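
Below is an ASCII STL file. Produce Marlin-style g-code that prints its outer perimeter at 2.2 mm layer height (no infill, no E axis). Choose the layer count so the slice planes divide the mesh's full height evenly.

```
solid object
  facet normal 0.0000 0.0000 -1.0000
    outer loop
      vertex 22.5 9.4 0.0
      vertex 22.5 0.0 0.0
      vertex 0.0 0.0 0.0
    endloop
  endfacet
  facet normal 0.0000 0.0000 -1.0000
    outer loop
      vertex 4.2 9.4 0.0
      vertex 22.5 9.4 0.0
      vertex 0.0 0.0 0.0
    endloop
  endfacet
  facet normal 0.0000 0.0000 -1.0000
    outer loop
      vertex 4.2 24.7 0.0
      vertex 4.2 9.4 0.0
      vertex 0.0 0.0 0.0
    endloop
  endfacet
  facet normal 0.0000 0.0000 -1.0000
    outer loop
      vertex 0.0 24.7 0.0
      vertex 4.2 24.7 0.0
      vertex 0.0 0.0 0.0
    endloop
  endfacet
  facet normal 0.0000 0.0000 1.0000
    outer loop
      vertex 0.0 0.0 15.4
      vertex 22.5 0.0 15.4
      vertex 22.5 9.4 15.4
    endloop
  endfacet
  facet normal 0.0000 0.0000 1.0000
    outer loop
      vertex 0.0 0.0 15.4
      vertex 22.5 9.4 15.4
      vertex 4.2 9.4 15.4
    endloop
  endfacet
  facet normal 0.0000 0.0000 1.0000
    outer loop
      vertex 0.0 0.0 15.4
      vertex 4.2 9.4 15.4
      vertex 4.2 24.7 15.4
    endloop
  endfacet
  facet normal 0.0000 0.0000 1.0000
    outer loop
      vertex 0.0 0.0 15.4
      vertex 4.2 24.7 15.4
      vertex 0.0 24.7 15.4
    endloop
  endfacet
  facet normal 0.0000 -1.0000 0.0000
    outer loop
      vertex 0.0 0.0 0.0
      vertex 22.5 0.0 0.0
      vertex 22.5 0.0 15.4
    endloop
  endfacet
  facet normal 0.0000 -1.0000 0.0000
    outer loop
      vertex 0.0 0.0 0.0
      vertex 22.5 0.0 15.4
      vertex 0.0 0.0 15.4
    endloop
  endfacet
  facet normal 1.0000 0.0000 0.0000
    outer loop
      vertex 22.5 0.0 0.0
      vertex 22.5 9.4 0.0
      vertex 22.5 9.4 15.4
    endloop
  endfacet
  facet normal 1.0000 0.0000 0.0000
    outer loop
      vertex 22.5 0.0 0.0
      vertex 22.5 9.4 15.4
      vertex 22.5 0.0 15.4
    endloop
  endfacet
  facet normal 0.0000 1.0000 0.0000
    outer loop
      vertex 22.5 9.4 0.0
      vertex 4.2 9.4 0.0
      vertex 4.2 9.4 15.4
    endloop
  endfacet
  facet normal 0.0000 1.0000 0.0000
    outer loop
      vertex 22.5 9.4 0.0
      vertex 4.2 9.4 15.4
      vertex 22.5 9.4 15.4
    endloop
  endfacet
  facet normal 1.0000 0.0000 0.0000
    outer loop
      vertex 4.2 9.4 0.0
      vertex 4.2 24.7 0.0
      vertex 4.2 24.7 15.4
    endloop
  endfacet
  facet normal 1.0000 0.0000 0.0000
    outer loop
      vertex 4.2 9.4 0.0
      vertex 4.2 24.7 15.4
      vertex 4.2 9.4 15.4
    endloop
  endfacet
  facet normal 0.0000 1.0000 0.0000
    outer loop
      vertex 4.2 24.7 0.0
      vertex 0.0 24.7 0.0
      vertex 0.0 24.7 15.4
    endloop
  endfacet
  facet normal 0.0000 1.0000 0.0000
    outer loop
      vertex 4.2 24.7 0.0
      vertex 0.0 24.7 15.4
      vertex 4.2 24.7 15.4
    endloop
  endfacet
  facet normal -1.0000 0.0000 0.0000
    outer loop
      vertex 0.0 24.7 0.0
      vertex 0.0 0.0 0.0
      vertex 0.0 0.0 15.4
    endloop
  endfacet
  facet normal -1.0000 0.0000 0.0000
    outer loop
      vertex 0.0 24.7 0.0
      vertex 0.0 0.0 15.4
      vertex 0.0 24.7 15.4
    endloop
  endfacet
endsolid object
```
; perimeter-only toolpath
G21 ; units = mm
G90 ; absolute positioning
G28 ; home
; layer 1
G0 Z2.2
G0 X0.0 Y0.0
G1 X22.5 Y0.0
G1 X22.5 Y9.4
G1 X4.2 Y9.4
G1 X4.2 Y24.7
G1 X0.0 Y24.7
G1 X0.0 Y0.0
; layer 2
G0 Z4.4
G0 X0.0 Y0.0
G1 X22.5 Y0.0
G1 X22.5 Y9.4
G1 X4.2 Y9.4
G1 X4.2 Y24.7
G1 X0.0 Y24.7
G1 X0.0 Y0.0
; layer 3
G0 Z6.6
G0 X0.0 Y0.0
G1 X22.5 Y0.0
G1 X22.5 Y9.4
G1 X4.2 Y9.4
G1 X4.2 Y24.7
G1 X0.0 Y24.7
G1 X0.0 Y0.0
; layer 4
G0 Z8.8
G0 X0.0 Y0.0
G1 X22.5 Y0.0
G1 X22.5 Y9.4
G1 X4.2 Y9.4
G1 X4.2 Y24.7
G1 X0.0 Y24.7
G1 X0.0 Y0.0
; layer 5
G0 Z11.0
G0 X0.0 Y0.0
G1 X22.5 Y0.0
G1 X22.5 Y9.4
G1 X4.2 Y9.4
G1 X4.2 Y24.7
G1 X0.0 Y24.7
G1 X0.0 Y0.0
; layer 6
G0 Z13.2
G0 X0.0 Y0.0
G1 X22.5 Y0.0
G1 X22.5 Y9.4
G1 X4.2 Y9.4
G1 X4.2 Y24.7
G1 X0.0 Y24.7
G1 X0.0 Y0.0
; layer 7
G0 Z15.4
G0 X0.0 Y0.0
G1 X22.5 Y0.0
G1 X22.5 Y9.4
G1 X4.2 Y9.4
G1 X4.2 Y24.7
G1 X0.0 Y24.7
G1 X0.0 Y0.0
M2 ; end

The solid is an L-shaped prism: outer 22.5 × 24.7 mm, arm thicknesses ≈ 9.4 mm (horizontal) and 4.2 mm (vertical), extruded 15.4 mm in z. Slicing at Δz = 2.2 mm — 7 equal slices spanning the solid's height, so layer i sits at z = i·h/7 — gives 7 non-empty perimeters. Each is a 6-segment closed polygon; G0 lifts to the layer z and rapids to the start vertex, then G1 traces the edges.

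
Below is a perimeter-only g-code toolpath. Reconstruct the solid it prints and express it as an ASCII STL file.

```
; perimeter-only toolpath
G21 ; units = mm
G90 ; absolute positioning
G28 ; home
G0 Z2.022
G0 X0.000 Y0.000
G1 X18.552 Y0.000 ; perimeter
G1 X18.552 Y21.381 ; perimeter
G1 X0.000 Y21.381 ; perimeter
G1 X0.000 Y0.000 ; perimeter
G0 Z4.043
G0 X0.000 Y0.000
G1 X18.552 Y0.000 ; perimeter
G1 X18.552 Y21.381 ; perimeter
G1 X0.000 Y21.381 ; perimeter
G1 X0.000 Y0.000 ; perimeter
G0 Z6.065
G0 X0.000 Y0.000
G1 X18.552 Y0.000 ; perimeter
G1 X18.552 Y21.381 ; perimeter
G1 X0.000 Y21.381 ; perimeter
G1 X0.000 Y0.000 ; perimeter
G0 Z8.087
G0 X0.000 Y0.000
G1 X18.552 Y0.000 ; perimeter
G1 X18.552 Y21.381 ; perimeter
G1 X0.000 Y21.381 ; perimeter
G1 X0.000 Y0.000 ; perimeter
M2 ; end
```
solid part
  facet normal 0.0000 0.0000 -1.0000
    outer loop
      vertex 18.552 21.381 0.000
      vertex 18.552 0.000 0.000
      vertex 0.000 0.000 0.000
    endloop
  endfacet
  facet normal 0.0000 0.0000 -1.0000
    outer loop
      vertex 0.000 21.381 0.000
      vertex 18.552 21.381 0.000
      vertex 0.000 0.000 0.000
    endloop
  endfacet
  facet normal 0.0000 0.0000 1.0000
    outer loop
      vertex 0.000 0.000 8.087
      vertex 18.552 0.000 8.087
      vertex 18.552 21.381 8.087
    endloop
  endfacet
  facet normal 0.0000 0.0000 1.0000
    outer loop
      vertex 0.000 0.000 8.087
      vertex 18.552 21.381 8.087
      vertex 0.000 21.381 8.087
    endloop
  endfacet
  facet normal 0.0000 -1.0000 0.0000
    outer loop
      vertex 0.000 0.000 0.000
      vertex 18.552 0.000 0.000
      vertex 18.552 0.000 8.087
    endloop
  endfacet
  facet normal 0.0000 -1.0000 0.0000
    outer loop
      vertex 0.000 0.000 0.000
      vertex 18.552 0.000 8.087
      vertex 0.000 0.000 8.087
    endloop
  endfacet
  facet normal 0.0000 1.0000 0.0000
    outer loop
      vertex 18.552 21.381 8.087
      vertex 18.552 21.381 0.000
      vertex 0.000 21.381 0.000
    endloop
  endfacet
  facet normal 0.0000 1.0000 0.0000
    outer loop
      vertex 0.000 21.381 8.087
      vertex 18.552 21.381 8.087
      vertex 0.000 21.381 0.000
    endloop
  endfacet
  facet normal -1.0000 0.0000 0.0000
    outer loop
      vertex 0.000 21.381 8.087
      vertex 0.000 21.381 0.000
      vertex 0.000 0.000 0.000
    endloop
  endfacet
  facet normal -1.0000 0.0000 0.0000
    outer loop
      vertex 0.000 0.000 8.087
      vertex 0.000 21.381 8.087
      vertex 0.000 0.000 0.000
    endloop
  endfacet
  facet normal 1.0000 0.0000 0.0000
    outer loop
      vertex 18.552 0.000 0.000
      vertex 18.552 21.381 0.000
      vertex 18.552 21.381 8.087
    endloop
  endfacet
  facet normal 1.0000 0.0000 0.0000
    outer loop
      vertex 18.552 0.000 0.000
      vertex 18.552 21.381 8.087
      vertex 18.552 0.000 8.087
    endloop
  endfacet
endsolid part

The G0 Z moves step by Δz≈2.022 mm. Every layer's G1 loop is the same polygon, so the solid is a straight extrusion of it from z=0 to z≈8.09. Closing with flat bottom and top caps and triangulating gives 12 facets — a rectangular box, roughly 18.6 × 21.4 mm footprint and 8.09 mm tall.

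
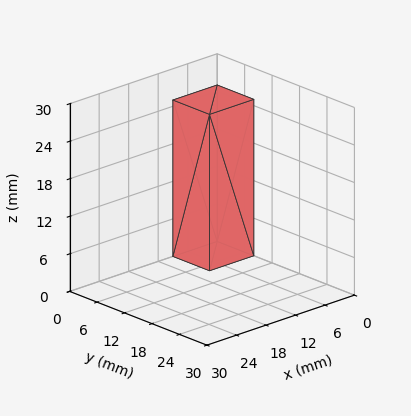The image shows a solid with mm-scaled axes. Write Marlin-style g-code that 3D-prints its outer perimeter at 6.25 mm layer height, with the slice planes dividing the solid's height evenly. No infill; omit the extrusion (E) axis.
Reading the render: the shape is a rectangular box, roughly 9 × 8 mm footprint and 25 mm tall (dimensions read to the nearest mm from the axis ticks). For the g-code, the solid's height is divided into equal slices at the stated Δz and each level perimeter traced with G1 moves after a G0 lift.

; perimeter-only toolpath
G21 ; units = mm
G90 ; absolute positioning
G28 ; home
; layer 1
G0 Z6.25
G0 X0.00 Y0.00
G1 X9.00 Y0.00
G1 X9.00 Y8.00
G1 X0.00 Y8.00
G1 X0.00 Y0.00
; layer 2
G0 Z12.50
G0 X0.00 Y0.00
G1 X9.00 Y0.00
G1 X9.00 Y8.00
G1 X0.00 Y8.00
G1 X0.00 Y0.00
; layer 3
G0 Z18.75
G0 X0.00 Y0.00
G1 X9.00 Y0.00
G1 X9.00 Y8.00
G1 X0.00 Y8.00
G1 X0.00 Y0.00
; layer 4
G0 Z25.00
G0 X0.00 Y0.00
G1 X9.00 Y0.00
G1 X9.00 Y8.00
G1 X0.00 Y8.00
G1 X0.00 Y0.00
M2 ; end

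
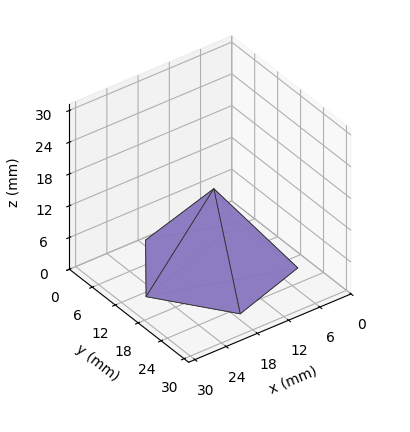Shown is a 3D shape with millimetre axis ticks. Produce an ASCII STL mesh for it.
Reading the render: the shape is a regular 5-sided pyramid, base circumscribed radius ≈ 13 mm, apex at z ≈ 15 mm (dimensions read to the nearest mm from the axis ticks). For the STL, each face is triangulated and given an outward normal.

solid part
  facet normal 0.0000 0.0000 -1.0000
    outer loop
      vertex 2.483 20.641 0.000
      vertex 17.017 25.364 0.000
      vertex 26.000 13.000 0.000
    endloop
  endfacet
  facet normal 0.0000 0.0000 -1.0000
    outer loop
      vertex 2.483 5.359 0.000
      vertex 2.483 20.641 0.000
      vertex 26.000 13.000 0.000
    endloop
  endfacet
  facet normal 0.0000 0.0000 -1.0000
    outer loop
      vertex 17.017 0.636 0.000
      vertex 2.483 5.359 0.000
      vertex 26.000 13.000 0.000
    endloop
  endfacet
  facet normal 0.6624 0.4813 0.5741
    outer loop
      vertex 26.000 13.000 0.000
      vertex 17.017 25.364 0.000
      vertex 13.000 13.000 15.000
    endloop
  endfacet
  facet normal -0.2530 0.7787 0.5741
    outer loop
      vertex 17.017 25.364 0.000
      vertex 2.483 20.641 0.000
      vertex 13.000 13.000 15.000
    endloop
  endfacet
  facet normal -0.8188 0.0000 0.5741
    outer loop
      vertex 2.483 20.641 0.000
      vertex 2.483 5.359 0.000
      vertex 13.000 13.000 15.000
    endloop
  endfacet
  facet normal -0.2530 -0.7787 0.5741
    outer loop
      vertex 2.483 5.359 0.000
      vertex 17.017 0.636 0.000
      vertex 13.000 13.000 15.000
    endloop
  endfacet
  facet normal 0.6624 -0.4813 0.5741
    outer loop
      vertex 17.017 0.636 0.000
      vertex 26.000 13.000 0.000
      vertex 13.000 13.000 15.000
    endloop
  endfacet
endsolid part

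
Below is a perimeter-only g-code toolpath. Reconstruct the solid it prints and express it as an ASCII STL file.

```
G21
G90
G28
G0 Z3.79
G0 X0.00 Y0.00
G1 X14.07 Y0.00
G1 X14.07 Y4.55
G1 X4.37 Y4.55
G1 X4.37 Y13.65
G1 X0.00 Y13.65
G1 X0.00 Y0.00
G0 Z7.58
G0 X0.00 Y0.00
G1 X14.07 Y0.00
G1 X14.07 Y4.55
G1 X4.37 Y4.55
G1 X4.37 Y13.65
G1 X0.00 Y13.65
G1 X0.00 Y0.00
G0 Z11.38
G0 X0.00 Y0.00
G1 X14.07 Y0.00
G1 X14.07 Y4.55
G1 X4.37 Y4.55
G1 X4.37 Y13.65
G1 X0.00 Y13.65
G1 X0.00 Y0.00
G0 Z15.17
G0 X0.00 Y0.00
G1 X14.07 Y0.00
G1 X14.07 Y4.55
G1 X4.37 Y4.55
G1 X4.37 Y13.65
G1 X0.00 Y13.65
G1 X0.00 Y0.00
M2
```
solid part
  facet normal 0.0000 0.0000 -1.0000
    outer loop
      vertex 14.07 4.55 0.00
      vertex 14.07 0.00 0.00
      vertex 0.00 0.00 0.00
    endloop
  endfacet
  facet normal 0.0000 0.0000 -1.0000
    outer loop
      vertex 4.37 4.55 0.00
      vertex 14.07 4.55 0.00
      vertex 0.00 0.00 0.00
    endloop
  endfacet
  facet normal 0.0000 0.0000 -1.0000
    outer loop
      vertex 4.37 13.65 0.00
      vertex 4.37 4.55 0.00
      vertex 0.00 0.00 0.00
    endloop
  endfacet
  facet normal 0.0000 0.0000 -1.0000
    outer loop
      vertex 0.00 13.65 0.00
      vertex 4.37 13.65 0.00
      vertex 0.00 0.00 0.00
    endloop
  endfacet
  facet normal 0.0000 0.0000 1.0000
    outer loop
      vertex 0.00 0.00 15.17
      vertex 14.07 0.00 15.17
      vertex 14.07 4.55 15.17
    endloop
  endfacet
  facet normal 0.0000 0.0000 1.0000
    outer loop
      vertex 0.00 0.00 15.17
      vertex 14.07 4.55 15.17
      vertex 4.37 4.55 15.17
    endloop
  endfacet
  facet normal 0.0000 0.0000 1.0000
    outer loop
      vertex 0.00 0.00 15.17
      vertex 4.37 4.55 15.17
      vertex 4.37 13.65 15.17
    endloop
  endfacet
  facet normal 0.0000 0.0000 1.0000
    outer loop
      vertex 0.00 0.00 15.17
      vertex 4.37 13.65 15.17
      vertex 0.00 13.65 15.17
    endloop
  endfacet
  facet normal 0.0000 -1.0000 0.0000
    outer loop
      vertex 0.00 0.00 0.00
      vertex 14.07 0.00 0.00
      vertex 14.07 0.00 15.17
    endloop
  endfacet
  facet normal 0.0000 -1.0000 0.0000
    outer loop
      vertex 0.00 0.00 0.00
      vertex 14.07 0.00 15.17
      vertex 0.00 0.00 15.17
    endloop
  endfacet
  facet normal 1.0000 0.0000 0.0000
    outer loop
      vertex 14.07 0.00 0.00
      vertex 14.07 4.55 0.00
      vertex 14.07 4.55 15.17
    endloop
  endfacet
  facet normal 1.0000 0.0000 0.0000
    outer loop
      vertex 14.07 0.00 0.00
      vertex 14.07 4.55 15.17
      vertex 14.07 0.00 15.17
    endloop
  endfacet
  facet normal 0.0000 1.0000 0.0000
    outer loop
      vertex 14.07 4.55 0.00
      vertex 4.37 4.55 0.00
      vertex 4.37 4.55 15.17
    endloop
  endfacet
  facet normal 0.0000 1.0000 0.0000
    outer loop
      vertex 14.07 4.55 0.00
      vertex 4.37 4.55 15.17
      vertex 14.07 4.55 15.17
    endloop
  endfacet
  facet normal 1.0000 0.0000 0.0000
    outer loop
      vertex 4.37 4.55 0.00
      vertex 4.37 13.65 0.00
      vertex 4.37 13.65 15.17
    endloop
  endfacet
  facet normal 1.0000 0.0000 0.0000
    outer loop
      vertex 4.37 4.55 0.00
      vertex 4.37 13.65 15.17
      vertex 4.37 4.55 15.17
    endloop
  endfacet
  facet normal 0.0000 1.0000 0.0000
    outer loop
      vertex 4.37 13.65 0.00
      vertex 0.00 13.65 0.00
      vertex 0.00 13.65 15.17
    endloop
  endfacet
  facet normal 0.0000 1.0000 0.0000
    outer loop
      vertex 4.37 13.65 0.00
      vertex 0.00 13.65 15.17
      vertex 4.37 13.65 15.17
    endloop
  endfacet
  facet normal -1.0000 0.0000 0.0000
    outer loop
      vertex 0.00 13.65 0.00
      vertex 0.00 0.00 0.00
      vertex 0.00 0.00 15.17
    endloop
  endfacet
  facet normal -1.0000 0.0000 0.0000
    outer loop
      vertex 0.00 13.65 0.00
      vertex 0.00 0.00 15.17
      vertex 0.00 13.65 15.17
    endloop
  endfacet
endsolid part

The G0 Z moves step by Δz≈3.79 mm. Every layer's G1 loop is the same polygon, so the solid is a straight extrusion of it from z=0 to z≈15.2. Closing with flat bottom and top caps and triangulating gives 20 facets — an L-shaped prism: outer 14.1 × 13.7 mm, arm thicknesses ≈ 4.55 mm (horizontal) and 4.37 mm (vertical), extruded 15.2 mm in z.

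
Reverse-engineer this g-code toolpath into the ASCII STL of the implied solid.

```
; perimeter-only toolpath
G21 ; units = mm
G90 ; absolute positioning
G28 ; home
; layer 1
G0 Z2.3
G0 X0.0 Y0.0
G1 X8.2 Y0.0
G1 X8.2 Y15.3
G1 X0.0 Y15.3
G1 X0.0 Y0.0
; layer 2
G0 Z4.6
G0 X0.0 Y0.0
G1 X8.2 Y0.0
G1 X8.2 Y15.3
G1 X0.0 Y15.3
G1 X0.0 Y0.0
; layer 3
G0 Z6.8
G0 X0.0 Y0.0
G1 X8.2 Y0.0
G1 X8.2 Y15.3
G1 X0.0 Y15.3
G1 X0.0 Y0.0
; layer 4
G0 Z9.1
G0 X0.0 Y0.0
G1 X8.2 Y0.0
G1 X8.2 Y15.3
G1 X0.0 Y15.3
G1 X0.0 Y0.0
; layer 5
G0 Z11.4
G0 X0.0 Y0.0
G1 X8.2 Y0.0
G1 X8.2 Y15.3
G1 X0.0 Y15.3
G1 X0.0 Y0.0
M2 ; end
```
solid part
  facet normal 0.0000 0.0000 -1.0000
    outer loop
      vertex 8.2 15.3 0.0
      vertex 8.2 0.0 0.0
      vertex 0.0 0.0 0.0
    endloop
  endfacet
  facet normal 0.0000 0.0000 -1.0000
    outer loop
      vertex 0.0 15.3 0.0
      vertex 8.2 15.3 0.0
      vertex 0.0 0.0 0.0
    endloop
  endfacet
  facet normal 0.0000 0.0000 1.0000
    outer loop
      vertex 0.0 0.0 11.4
      vertex 8.2 0.0 11.4
      vertex 8.2 15.3 11.4
    endloop
  endfacet
  facet normal 0.0000 0.0000 1.0000
    outer loop
      vertex 0.0 0.0 11.4
      vertex 8.2 15.3 11.4
      vertex 0.0 15.3 11.4
    endloop
  endfacet
  facet normal 0.0000 -1.0000 0.0000
    outer loop
      vertex 0.0 0.0 0.0
      vertex 8.2 0.0 0.0
      vertex 8.2 0.0 11.4
    endloop
  endfacet
  facet normal 0.0000 -1.0000 0.0000
    outer loop
      vertex 0.0 0.0 0.0
      vertex 8.2 0.0 11.4
      vertex 0.0 0.0 11.4
    endloop
  endfacet
  facet normal 0.0000 1.0000 0.0000
    outer loop
      vertex 8.2 15.3 11.4
      vertex 8.2 15.3 0.0
      vertex 0.0 15.3 0.0
    endloop
  endfacet
  facet normal 0.0000 1.0000 0.0000
    outer loop
      vertex 0.0 15.3 11.4
      vertex 8.2 15.3 11.4
      vertex 0.0 15.3 0.0
    endloop
  endfacet
  facet normal -1.0000 0.0000 0.0000
    outer loop
      vertex 0.0 15.3 11.4
      vertex 0.0 15.3 0.0
      vertex 0.0 0.0 0.0
    endloop
  endfacet
  facet normal -1.0000 0.0000 0.0000
    outer loop
      vertex 0.0 0.0 11.4
      vertex 0.0 15.3 11.4
      vertex 0.0 0.0 0.0
    endloop
  endfacet
  facet normal 1.0000 0.0000 0.0000
    outer loop
      vertex 8.2 0.0 0.0
      vertex 8.2 15.3 0.0
      vertex 8.2 15.3 11.4
    endloop
  endfacet
  facet normal 1.0000 0.0000 0.0000
    outer loop
      vertex 8.2 0.0 0.0
      vertex 8.2 15.3 11.4
      vertex 8.2 0.0 11.4
    endloop
  endfacet
endsolid part

The G0 Z moves step by Δz≈2.3 mm. Every layer's G1 loop is the same polygon, so the solid is a straight extrusion of it from z=0 to z≈11.4. Closing with flat bottom and top caps and triangulating gives 12 facets — a rectangular box, roughly 8.2 × 15.3 mm footprint and 11.4 mm tall.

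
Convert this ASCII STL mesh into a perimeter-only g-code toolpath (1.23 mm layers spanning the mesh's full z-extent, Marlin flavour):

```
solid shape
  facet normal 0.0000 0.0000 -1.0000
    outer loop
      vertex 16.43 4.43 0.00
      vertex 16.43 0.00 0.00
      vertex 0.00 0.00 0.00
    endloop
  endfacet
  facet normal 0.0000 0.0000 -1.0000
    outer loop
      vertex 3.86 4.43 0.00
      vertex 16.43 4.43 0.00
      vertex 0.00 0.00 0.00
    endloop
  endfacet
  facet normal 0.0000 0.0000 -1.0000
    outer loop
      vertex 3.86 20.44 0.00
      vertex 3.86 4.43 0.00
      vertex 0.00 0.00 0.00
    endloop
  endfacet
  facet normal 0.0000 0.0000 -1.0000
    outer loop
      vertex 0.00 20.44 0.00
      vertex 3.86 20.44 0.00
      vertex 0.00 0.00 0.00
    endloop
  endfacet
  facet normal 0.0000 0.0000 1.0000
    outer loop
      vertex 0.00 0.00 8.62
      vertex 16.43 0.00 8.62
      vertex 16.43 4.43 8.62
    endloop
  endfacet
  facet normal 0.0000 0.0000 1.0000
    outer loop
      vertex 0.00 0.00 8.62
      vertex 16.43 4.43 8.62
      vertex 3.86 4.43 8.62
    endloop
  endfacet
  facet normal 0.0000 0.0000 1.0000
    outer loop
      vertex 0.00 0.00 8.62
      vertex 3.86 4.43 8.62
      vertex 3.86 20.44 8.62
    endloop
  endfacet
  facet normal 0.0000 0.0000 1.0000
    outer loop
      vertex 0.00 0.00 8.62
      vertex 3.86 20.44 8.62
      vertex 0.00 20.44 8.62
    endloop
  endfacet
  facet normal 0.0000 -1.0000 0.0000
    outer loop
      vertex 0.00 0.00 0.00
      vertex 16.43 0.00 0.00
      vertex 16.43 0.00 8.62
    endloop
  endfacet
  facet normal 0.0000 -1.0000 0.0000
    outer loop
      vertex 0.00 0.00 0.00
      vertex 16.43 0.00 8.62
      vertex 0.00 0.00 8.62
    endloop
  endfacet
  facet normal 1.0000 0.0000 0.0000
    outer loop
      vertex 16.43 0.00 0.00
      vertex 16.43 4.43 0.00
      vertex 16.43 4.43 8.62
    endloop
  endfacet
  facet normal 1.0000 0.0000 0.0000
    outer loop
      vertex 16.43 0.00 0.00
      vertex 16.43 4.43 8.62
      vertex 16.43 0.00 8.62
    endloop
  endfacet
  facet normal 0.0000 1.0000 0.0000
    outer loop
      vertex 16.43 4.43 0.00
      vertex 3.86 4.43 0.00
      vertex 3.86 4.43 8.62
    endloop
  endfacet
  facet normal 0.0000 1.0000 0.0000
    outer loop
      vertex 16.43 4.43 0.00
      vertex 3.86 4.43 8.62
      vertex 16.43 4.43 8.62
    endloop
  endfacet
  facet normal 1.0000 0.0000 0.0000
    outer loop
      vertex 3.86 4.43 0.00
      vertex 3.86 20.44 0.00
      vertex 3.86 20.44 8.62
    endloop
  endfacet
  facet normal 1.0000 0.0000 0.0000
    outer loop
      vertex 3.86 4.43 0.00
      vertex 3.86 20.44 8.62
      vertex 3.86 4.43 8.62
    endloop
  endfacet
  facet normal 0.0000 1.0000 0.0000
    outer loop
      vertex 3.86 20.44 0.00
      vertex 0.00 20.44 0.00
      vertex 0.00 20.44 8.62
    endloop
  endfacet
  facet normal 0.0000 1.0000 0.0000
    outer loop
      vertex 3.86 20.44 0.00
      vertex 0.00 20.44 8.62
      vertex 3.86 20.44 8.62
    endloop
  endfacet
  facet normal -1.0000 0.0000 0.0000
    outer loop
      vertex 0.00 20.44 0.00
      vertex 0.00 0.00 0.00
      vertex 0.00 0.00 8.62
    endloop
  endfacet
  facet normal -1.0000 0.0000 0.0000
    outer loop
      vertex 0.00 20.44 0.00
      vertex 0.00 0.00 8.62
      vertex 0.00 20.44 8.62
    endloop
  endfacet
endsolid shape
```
; perimeter-only toolpath
G21 ; units = mm
G90 ; absolute positioning
G28 ; home
; layer 1
G0 Z1.23
G0 X0.00 Y0.00
G1 X16.43 Y0.00
G1 X16.43 Y4.43
G1 X3.86 Y4.43
G1 X3.86 Y20.44
G1 X0.00 Y20.44
G1 X0.00 Y0.00
; layer 2
G0 Z2.46
G0 X0.00 Y0.00
G1 X16.43 Y0.00
G1 X16.43 Y4.43
G1 X3.86 Y4.43
G1 X3.86 Y20.44
G1 X0.00 Y20.44
G1 X0.00 Y0.00
; layer 3
G0 Z3.69
G0 X0.00 Y0.00
G1 X16.43 Y0.00
G1 X16.43 Y4.43
G1 X3.86 Y4.43
G1 X3.86 Y20.44
G1 X0.00 Y20.44
G1 X0.00 Y0.00
; layer 4
G0 Z4.93
G0 X0.00 Y0.00
G1 X16.43 Y0.00
G1 X16.43 Y4.43
G1 X3.86 Y4.43
G1 X3.86 Y20.44
G1 X0.00 Y20.44
G1 X0.00 Y0.00
; layer 5
G0 Z6.16
G0 X0.00 Y0.00
G1 X16.43 Y0.00
G1 X16.43 Y4.43
G1 X3.86 Y4.43
G1 X3.86 Y20.44
G1 X0.00 Y20.44
G1 X0.00 Y0.00
; layer 6
G0 Z7.39
G0 X0.00 Y0.00
G1 X16.43 Y0.00
G1 X16.43 Y4.43
G1 X3.86 Y4.43
G1 X3.86 Y20.44
G1 X0.00 Y20.44
G1 X0.00 Y0.00
; layer 7
G0 Z8.62
G0 X0.00 Y0.00
G1 X16.43 Y0.00
G1 X16.43 Y4.43
G1 X3.86 Y4.43
G1 X3.86 Y20.44
G1 X0.00 Y20.44
G1 X0.00 Y0.00
M2 ; end

The solid is an L-shaped prism: outer 16.4 × 20.4 mm, arm thicknesses ≈ 4.43 mm (horizontal) and 3.86 mm (vertical), extruded 8.62 mm in z. Slicing at Δz = 1.23 mm — 7 equal slices spanning the solid's height, so layer i sits at z = i·h/7 — gives 7 non-empty perimeters. Each is a 6-segment closed polygon; G0 lifts to the layer z and rapids to the start vertex, then G1 traces the edges.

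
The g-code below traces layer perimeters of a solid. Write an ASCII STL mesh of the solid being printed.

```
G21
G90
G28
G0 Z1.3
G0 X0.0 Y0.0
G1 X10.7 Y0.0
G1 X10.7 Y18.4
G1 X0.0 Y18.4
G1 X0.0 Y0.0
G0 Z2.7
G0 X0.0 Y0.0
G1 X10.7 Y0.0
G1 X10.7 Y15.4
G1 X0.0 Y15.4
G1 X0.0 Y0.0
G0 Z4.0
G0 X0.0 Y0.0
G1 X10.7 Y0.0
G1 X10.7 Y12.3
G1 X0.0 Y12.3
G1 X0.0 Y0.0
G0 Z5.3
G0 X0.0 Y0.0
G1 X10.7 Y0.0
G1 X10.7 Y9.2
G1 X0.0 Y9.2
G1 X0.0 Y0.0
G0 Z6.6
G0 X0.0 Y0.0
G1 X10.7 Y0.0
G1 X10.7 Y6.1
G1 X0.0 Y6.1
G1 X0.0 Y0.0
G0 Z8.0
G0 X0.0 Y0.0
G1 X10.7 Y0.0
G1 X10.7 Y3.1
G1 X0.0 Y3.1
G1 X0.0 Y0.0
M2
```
solid part
  facet normal 0.0000 0.0000 -1.0000
    outer loop
      vertex 10.7 21.5 0.0
      vertex 10.7 0.0 0.0
      vertex 0.0 0.0 0.0
    endloop
  endfacet
  facet normal 0.0000 0.0000 -1.0000
    outer loop
      vertex 0.0 21.5 0.0
      vertex 10.7 21.5 0.0
      vertex 0.0 0.0 0.0
    endloop
  endfacet
  facet normal 0.0000 -1.0000 0.0000
    outer loop
      vertex 0.0 0.0 0.0
      vertex 10.7 0.0 0.0
      vertex 10.7 0.0 9.3
    endloop
  endfacet
  facet normal 0.0000 -1.0000 0.0000
    outer loop
      vertex 0.0 0.0 0.0
      vertex 10.7 0.0 9.3
      vertex 0.0 0.0 9.3
    endloop
  endfacet
  facet normal 0.0000 0.3970 0.9178
    outer loop
      vertex 0.0 0.0 9.3
      vertex 10.7 0.0 9.3
      vertex 10.7 21.5 0.0
    endloop
  endfacet
  facet normal 0.0000 0.3970 0.9178
    outer loop
      vertex 0.0 0.0 9.3
      vertex 10.7 21.5 0.0
      vertex 0.0 21.5 0.0
    endloop
  endfacet
  facet normal -1.0000 0.0000 0.0000
    outer loop
      vertex 0.0 0.0 9.3
      vertex 0.0 21.5 0.0
      vertex 0.0 0.0 0.0
    endloop
  endfacet
  facet normal 1.0000 0.0000 0.0000
    outer loop
      vertex 10.7 0.0 0.0
      vertex 10.7 21.5 0.0
      vertex 10.7 0.0 9.3
    endloop
  endfacet
endsolid part

The G0 Z moves step by Δz≈1.3 mm. The G1 loops shrink linearly with z, so the solid tapers from its base footprint up to z≈9.3. Closing with a flat bottom cap and the tapered top and triangulating gives 8 facets — a wedge (ramp): 10.7 × 21.5 mm base, rising to 9.3 mm along the y=0 edge and sloping linearly to z=0 at y=21.5.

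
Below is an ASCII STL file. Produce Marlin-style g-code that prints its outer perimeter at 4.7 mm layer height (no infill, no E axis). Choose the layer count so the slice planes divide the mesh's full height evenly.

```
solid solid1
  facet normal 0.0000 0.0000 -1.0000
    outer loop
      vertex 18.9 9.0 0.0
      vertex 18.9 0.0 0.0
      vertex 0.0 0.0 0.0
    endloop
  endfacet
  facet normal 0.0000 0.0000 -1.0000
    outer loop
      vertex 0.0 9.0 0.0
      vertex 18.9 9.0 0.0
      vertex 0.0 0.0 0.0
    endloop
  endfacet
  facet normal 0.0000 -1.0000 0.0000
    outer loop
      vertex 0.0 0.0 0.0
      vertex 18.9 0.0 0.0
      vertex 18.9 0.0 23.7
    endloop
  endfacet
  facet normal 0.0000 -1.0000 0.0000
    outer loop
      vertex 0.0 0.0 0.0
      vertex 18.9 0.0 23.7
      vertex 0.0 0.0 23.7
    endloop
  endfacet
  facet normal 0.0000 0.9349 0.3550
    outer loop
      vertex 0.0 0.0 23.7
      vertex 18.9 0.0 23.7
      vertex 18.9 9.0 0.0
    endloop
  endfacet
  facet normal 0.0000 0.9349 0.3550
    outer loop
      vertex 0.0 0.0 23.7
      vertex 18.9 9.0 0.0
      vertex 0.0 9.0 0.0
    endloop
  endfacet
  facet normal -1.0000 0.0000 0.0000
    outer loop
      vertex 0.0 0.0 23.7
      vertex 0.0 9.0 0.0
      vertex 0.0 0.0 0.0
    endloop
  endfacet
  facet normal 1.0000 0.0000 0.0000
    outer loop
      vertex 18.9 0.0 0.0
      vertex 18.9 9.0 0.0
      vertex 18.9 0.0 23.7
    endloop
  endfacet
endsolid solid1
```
; perimeter-only toolpath
G21 ; units = mm
G90 ; absolute positioning
G28 ; home
; layer 1
G0 Z4.7
G0 X0.0 Y0.0
G1 X18.9 Y0.0
G1 X18.9 Y7.2
G1 X0.0 Y7.2
G1 X0.0 Y0.0
; layer 2
G0 Z9.5
G0 X0.0 Y0.0
G1 X18.9 Y0.0
G1 X18.9 Y5.4
G1 X0.0 Y5.4
G1 X0.0 Y0.0
; layer 3
G0 Z14.2
G0 X0.0 Y0.0
G1 X18.9 Y0.0
G1 X18.9 Y3.6
G1 X0.0 Y3.6
G1 X0.0 Y0.0
; layer 4
G0 Z19.0
G0 X0.0 Y0.0
G1 X18.9 Y0.0
G1 X18.9 Y1.8
G1 X0.0 Y1.8
G1 X0.0 Y0.0
M2 ; end

The solid is a wedge (ramp): 18.9 × 9 mm base, rising to 23.7 mm along the y=0 edge and sloping linearly to z=0 at y=9. Slicing at Δz = 4.7 mm — 5 equal slices spanning the solid's height, so layer i sits at z = i·h/5 — gives 4 non-empty perimeters. Each is a 4-segment closed polygon; G0 lifts to the layer z and rapids to the start vertex, then G1 traces the edges. The cross-section shrinks linearly with z (the slice at the apex is degenerate and omitted).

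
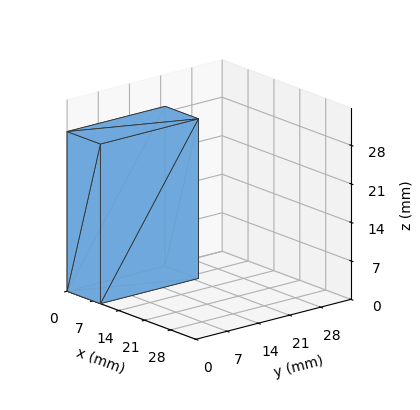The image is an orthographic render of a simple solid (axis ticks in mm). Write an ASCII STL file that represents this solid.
Reading the render: the shape is a rectangular box, roughly 9 × 22 mm footprint and 29 mm tall (dimensions read to the nearest mm from the axis ticks). For the STL, each face is triangulated and given an outward normal.

solid part
  facet normal 0.0000 0.0000 -1.0000
    outer loop
      vertex 9.000 22.000 0.000
      vertex 9.000 0.000 0.000
      vertex 0.000 0.000 0.000
    endloop
  endfacet
  facet normal 0.0000 0.0000 -1.0000
    outer loop
      vertex 0.000 22.000 0.000
      vertex 9.000 22.000 0.000
      vertex 0.000 0.000 0.000
    endloop
  endfacet
  facet normal 0.0000 0.0000 1.0000
    outer loop
      vertex 0.000 0.000 29.000
      vertex 9.000 0.000 29.000
      vertex 9.000 22.000 29.000
    endloop
  endfacet
  facet normal 0.0000 0.0000 1.0000
    outer loop
      vertex 0.000 0.000 29.000
      vertex 9.000 22.000 29.000
      vertex 0.000 22.000 29.000
    endloop
  endfacet
  facet normal 0.0000 -1.0000 0.0000
    outer loop
      vertex 0.000 0.000 0.000
      vertex 9.000 0.000 0.000
      vertex 9.000 0.000 29.000
    endloop
  endfacet
  facet normal 0.0000 -1.0000 0.0000
    outer loop
      vertex 0.000 0.000 0.000
      vertex 9.000 0.000 29.000
      vertex 0.000 0.000 29.000
    endloop
  endfacet
  facet normal 0.0000 1.0000 0.0000
    outer loop
      vertex 9.000 22.000 29.000
      vertex 9.000 22.000 0.000
      vertex 0.000 22.000 0.000
    endloop
  endfacet
  facet normal 0.0000 1.0000 0.0000
    outer loop
      vertex 0.000 22.000 29.000
      vertex 9.000 22.000 29.000
      vertex 0.000 22.000 0.000
    endloop
  endfacet
  facet normal -1.0000 0.0000 0.0000
    outer loop
      vertex 0.000 22.000 29.000
      vertex 0.000 22.000 0.000
      vertex 0.000 0.000 0.000
    endloop
  endfacet
  facet normal -1.0000 0.0000 0.0000
    outer loop
      vertex 0.000 0.000 29.000
      vertex 0.000 22.000 29.000
      vertex 0.000 0.000 0.000
    endloop
  endfacet
  facet normal 1.0000 0.0000 0.0000
    outer loop
      vertex 9.000 0.000 0.000
      vertex 9.000 22.000 0.000
      vertex 9.000 22.000 29.000
    endloop
  endfacet
  facet normal 1.0000 0.0000 0.0000
    outer loop
      vertex 9.000 0.000 0.000
      vertex 9.000 22.000 29.000
      vertex 9.000 0.000 29.000
    endloop
  endfacet
endsolid part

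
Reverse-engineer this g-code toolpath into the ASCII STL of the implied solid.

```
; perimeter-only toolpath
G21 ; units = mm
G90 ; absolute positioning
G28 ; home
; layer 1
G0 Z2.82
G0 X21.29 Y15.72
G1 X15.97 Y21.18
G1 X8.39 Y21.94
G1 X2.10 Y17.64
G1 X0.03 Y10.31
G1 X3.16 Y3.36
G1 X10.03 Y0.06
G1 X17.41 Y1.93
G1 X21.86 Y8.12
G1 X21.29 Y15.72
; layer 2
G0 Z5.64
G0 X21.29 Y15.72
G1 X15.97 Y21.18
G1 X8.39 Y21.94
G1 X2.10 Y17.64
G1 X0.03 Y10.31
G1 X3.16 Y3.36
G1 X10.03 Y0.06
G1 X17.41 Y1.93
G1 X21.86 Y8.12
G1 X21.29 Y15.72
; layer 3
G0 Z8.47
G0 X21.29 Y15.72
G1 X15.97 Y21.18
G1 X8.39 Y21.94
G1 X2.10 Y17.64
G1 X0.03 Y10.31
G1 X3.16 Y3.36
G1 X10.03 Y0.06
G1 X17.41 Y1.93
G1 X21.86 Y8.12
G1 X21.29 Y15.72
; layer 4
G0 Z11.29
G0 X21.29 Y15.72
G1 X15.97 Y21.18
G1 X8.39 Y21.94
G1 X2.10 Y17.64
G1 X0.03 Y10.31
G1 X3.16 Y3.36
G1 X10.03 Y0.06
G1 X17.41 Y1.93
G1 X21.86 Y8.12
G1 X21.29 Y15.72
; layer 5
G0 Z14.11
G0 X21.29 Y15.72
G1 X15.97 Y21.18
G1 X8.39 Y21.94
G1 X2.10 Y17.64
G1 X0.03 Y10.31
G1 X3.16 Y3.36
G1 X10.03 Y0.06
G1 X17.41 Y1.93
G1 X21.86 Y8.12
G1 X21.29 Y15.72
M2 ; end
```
solid part
  facet normal 0.0000 0.0000 -1.0000
    outer loop
      vertex 8.39 21.94 0.00
      vertex 15.97 21.18 0.00
      vertex 21.29 15.72 0.00
    endloop
  endfacet
  facet normal 0.0000 0.0000 -1.0000
    outer loop
      vertex 2.10 17.64 0.00
      vertex 8.39 21.94 0.00
      vertex 21.29 15.72 0.00
    endloop
  endfacet
  facet normal 0.0000 0.0000 -1.0000
    outer loop
      vertex 0.03 10.31 0.00
      vertex 2.10 17.64 0.00
      vertex 21.29 15.72 0.00
    endloop
  endfacet
  facet normal 0.0000 0.0000 -1.0000
    outer loop
      vertex 3.16 3.36 0.00
      vertex 0.03 10.31 0.00
      vertex 21.29 15.72 0.00
    endloop
  endfacet
  facet normal 0.0000 0.0000 -1.0000
    outer loop
      vertex 10.03 0.06 0.00
      vertex 3.16 3.36 0.00
      vertex 21.29 15.72 0.00
    endloop
  endfacet
  facet normal 0.0000 0.0000 -1.0000
    outer loop
      vertex 17.41 1.93 0.00
      vertex 10.03 0.06 0.00
      vertex 21.29 15.72 0.00
    endloop
  endfacet
  facet normal 0.0000 0.0000 -1.0000
    outer loop
      vertex 21.86 8.12 0.00
      vertex 17.41 1.93 0.00
      vertex 21.29 15.72 0.00
    endloop
  endfacet
  facet normal 0.0000 0.0000 1.0000
    outer loop
      vertex 21.29 15.72 14.11
      vertex 15.97 21.18 14.11
      vertex 8.39 21.94 14.11
    endloop
  endfacet
  facet normal 0.0000 0.0000 1.0000
    outer loop
      vertex 21.29 15.72 14.11
      vertex 8.39 21.94 14.11
      vertex 2.10 17.64 14.11
    endloop
  endfacet
  facet normal 0.0000 0.0000 1.0000
    outer loop
      vertex 21.29 15.72 14.11
      vertex 2.10 17.64 14.11
      vertex 0.03 10.31 14.11
    endloop
  endfacet
  facet normal 0.0000 0.0000 1.0000
    outer loop
      vertex 21.29 15.72 14.11
      vertex 0.03 10.31 14.11
      vertex 3.16 3.36 14.11
    endloop
  endfacet
  facet normal 0.0000 0.0000 1.0000
    outer loop
      vertex 21.29 15.72 14.11
      vertex 3.16 3.36 14.11
      vertex 10.03 0.06 14.11
    endloop
  endfacet
  facet normal 0.0000 0.0000 1.0000
    outer loop
      vertex 21.29 15.72 14.11
      vertex 10.03 0.06 14.11
      vertex 17.41 1.93 14.11
    endloop
  endfacet
  facet normal 0.0000 0.0000 1.0000
    outer loop
      vertex 21.29 15.72 14.11
      vertex 17.41 1.93 14.11
      vertex 21.86 8.12 14.11
    endloop
  endfacet
  facet normal 0.7162 0.6979 0.0000
    outer loop
      vertex 21.29 15.72 0.00
      vertex 15.97 21.18 0.00
      vertex 15.97 21.18 14.11
    endloop
  endfacet
  facet normal 0.7162 0.6979 0.0000
    outer loop
      vertex 21.29 15.72 0.00
      vertex 15.97 21.18 14.11
      vertex 21.29 15.72 14.11
    endloop
  endfacet
  facet normal 0.0998 0.9950 0.0000
    outer loop
      vertex 15.97 21.18 0.00
      vertex 8.39 21.94 0.00
      vertex 8.39 21.94 14.11
    endloop
  endfacet
  facet normal 0.0998 0.9950 0.0000
    outer loop
      vertex 15.97 21.18 0.00
      vertex 8.39 21.94 14.11
      vertex 15.97 21.18 14.11
    endloop
  endfacet
  facet normal -0.5644 0.8255 0.0000
    outer loop
      vertex 8.39 21.94 0.00
      vertex 2.10 17.64 0.00
      vertex 2.10 17.64 14.11
    endloop
  endfacet
  facet normal -0.5644 0.8255 0.0000
    outer loop
      vertex 8.39 21.94 0.00
      vertex 2.10 17.64 14.11
      vertex 8.39 21.94 14.11
    endloop
  endfacet
  facet normal -0.9624 0.2718 0.0000
    outer loop
      vertex 2.10 17.64 0.00
      vertex 0.03 10.31 0.00
      vertex 0.03 10.31 14.11
    endloop
  endfacet
  facet normal -0.9624 0.2718 0.0000
    outer loop
      vertex 2.10 17.64 0.00
      vertex 0.03 10.31 14.11
      vertex 2.10 17.64 14.11
    endloop
  endfacet
  facet normal -0.9118 -0.4106 0.0000
    outer loop
      vertex 0.03 10.31 0.00
      vertex 3.16 3.36 0.00
      vertex 3.16 3.36 14.11
    endloop
  endfacet
  facet normal -0.9118 -0.4106 0.0000
    outer loop
      vertex 0.03 10.31 0.00
      vertex 3.16 3.36 14.11
      vertex 0.03 10.31 14.11
    endloop
  endfacet
  facet normal -0.4330 -0.9014 0.0000
    outer loop
      vertex 3.16 3.36 0.00
      vertex 10.03 0.06 0.00
      vertex 10.03 0.06 14.11
    endloop
  endfacet
  facet normal -0.4330 -0.9014 0.0000
    outer loop
      vertex 3.16 3.36 0.00
      vertex 10.03 0.06 14.11
      vertex 3.16 3.36 14.11
    endloop
  endfacet
  facet normal 0.2456 -0.9694 0.0000
    outer loop
      vertex 10.03 0.06 0.00
      vertex 17.41 1.93 0.00
      vertex 17.41 1.93 14.11
    endloop
  endfacet
  facet normal 0.2456 -0.9694 0.0000
    outer loop
      vertex 10.03 0.06 0.00
      vertex 17.41 1.93 14.11
      vertex 10.03 0.06 14.11
    endloop
  endfacet
  facet normal 0.8120 -0.5837 0.0000
    outer loop
      vertex 17.41 1.93 0.00
      vertex 21.86 8.12 0.00
      vertex 21.86 8.12 14.11
    endloop
  endfacet
  facet normal 0.8120 -0.5837 0.0000
    outer loop
      vertex 17.41 1.93 0.00
      vertex 21.86 8.12 14.11
      vertex 17.41 1.93 14.11
    endloop
  endfacet
  facet normal 0.9972 0.0748 0.0000
    outer loop
      vertex 21.86 8.12 0.00
      vertex 21.29 15.72 0.00
      vertex 21.29 15.72 14.11
    endloop
  endfacet
  facet normal 0.9972 0.0748 0.0000
    outer loop
      vertex 21.86 8.12 0.00
      vertex 21.29 15.72 14.11
      vertex 21.86 8.12 14.11
    endloop
  endfacet
endsolid part

The G0 Z moves step by Δz≈2.82 mm. Every layer's G1 loop is the same polygon, so the solid is a straight extrusion of it from z=0 to z≈14.1. Closing with flat bottom and top caps and triangulating gives 32 facets — a regular 9-sided prism (a cylinder approximated with 9 flat sides), circumscribed radius ≈ 11.1 mm, height ≈ 14.1 mm.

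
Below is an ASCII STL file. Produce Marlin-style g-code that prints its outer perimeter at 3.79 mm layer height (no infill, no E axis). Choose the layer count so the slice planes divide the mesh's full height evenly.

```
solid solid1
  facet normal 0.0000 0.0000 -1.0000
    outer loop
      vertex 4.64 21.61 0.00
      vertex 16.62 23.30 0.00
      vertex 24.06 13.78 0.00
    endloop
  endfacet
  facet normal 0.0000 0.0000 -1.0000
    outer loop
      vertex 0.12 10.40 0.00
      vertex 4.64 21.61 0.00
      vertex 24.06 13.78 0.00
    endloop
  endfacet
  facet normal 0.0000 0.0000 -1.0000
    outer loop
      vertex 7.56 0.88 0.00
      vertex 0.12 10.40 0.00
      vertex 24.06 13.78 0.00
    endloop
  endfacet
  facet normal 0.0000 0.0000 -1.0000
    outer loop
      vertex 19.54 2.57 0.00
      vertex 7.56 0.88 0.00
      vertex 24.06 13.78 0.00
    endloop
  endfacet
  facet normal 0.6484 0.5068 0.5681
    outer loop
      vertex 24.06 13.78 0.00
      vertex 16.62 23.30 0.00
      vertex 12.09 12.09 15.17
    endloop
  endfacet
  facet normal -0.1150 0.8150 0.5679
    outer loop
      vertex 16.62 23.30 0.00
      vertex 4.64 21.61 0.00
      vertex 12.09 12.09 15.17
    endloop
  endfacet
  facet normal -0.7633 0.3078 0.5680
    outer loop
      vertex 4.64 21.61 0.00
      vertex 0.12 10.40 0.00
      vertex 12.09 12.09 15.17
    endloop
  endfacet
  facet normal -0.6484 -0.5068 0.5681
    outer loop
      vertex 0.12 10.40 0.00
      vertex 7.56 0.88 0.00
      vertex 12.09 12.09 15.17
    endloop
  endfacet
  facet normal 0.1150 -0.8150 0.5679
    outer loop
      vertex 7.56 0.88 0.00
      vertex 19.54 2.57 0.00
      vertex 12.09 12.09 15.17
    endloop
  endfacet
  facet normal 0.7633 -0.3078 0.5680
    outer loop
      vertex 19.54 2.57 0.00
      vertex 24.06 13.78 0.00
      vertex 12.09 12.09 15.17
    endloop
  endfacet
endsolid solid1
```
; perimeter-only toolpath
G21 ; units = mm
G90 ; absolute positioning
G28 ; home
; layer 1
G0 Z3.79
G0 X21.07 Y13.36
G1 X15.49 Y20.50
G1 X6.50 Y19.23
G1 X3.11 Y10.82
G1 X8.69 Y3.68
G1 X17.68 Y4.95
G1 X21.07 Y13.36
; layer 2
G0 Z7.58
G0 X18.07 Y12.93
G1 X14.36 Y17.70
G1 X8.37 Y16.85
G1 X6.10 Y11.25
G1 X9.82 Y6.49
G1 X15.81 Y7.33
G1 X18.07 Y12.93
; layer 3
G0 Z11.38
G0 X15.08 Y12.51
G1 X13.22 Y14.89
G1 X10.23 Y14.47
G1 X9.10 Y11.67
G1 X10.96 Y9.29
G1 X13.95 Y9.71
G1 X15.08 Y12.51
M2 ; end

The solid is a regular 6-sided pyramid, base circumscribed radius ≈ 12.1 mm, apex at z ≈ 15.2 mm. Slicing at Δz = 3.79 mm — 4 equal slices spanning the solid's height, so layer i sits at z = i·h/4 — gives 3 non-empty perimeters. Each is a 6-segment closed polygon; G0 lifts to the layer z and rapids to the start vertex, then G1 traces the edges. The cross-section shrinks linearly with z (the slice at the apex is degenerate and omitted).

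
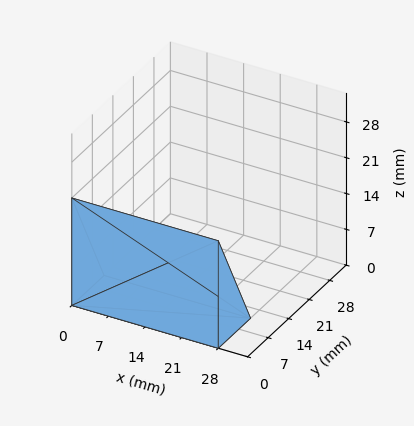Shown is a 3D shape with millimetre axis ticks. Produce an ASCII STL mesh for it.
Reading the render: the shape is a wedge (ramp): 28 × 11 mm base, rising to 21 mm along the y=0 edge and sloping linearly to z=0 at y=11 (dimensions read to the nearest mm from the axis ticks). For the STL, each face is triangulated and given an outward normal.

solid part
  facet normal 0.0000 0.0000 -1.0000
    outer loop
      vertex 28.0 11.0 0.0
      vertex 28.0 0.0 0.0
      vertex 0.0 0.0 0.0
    endloop
  endfacet
  facet normal 0.0000 0.0000 -1.0000
    outer loop
      vertex 0.0 11.0 0.0
      vertex 28.0 11.0 0.0
      vertex 0.0 0.0 0.0
    endloop
  endfacet
  facet normal 0.0000 -1.0000 0.0000
    outer loop
      vertex 0.0 0.0 0.0
      vertex 28.0 0.0 0.0
      vertex 28.0 0.0 21.0
    endloop
  endfacet
  facet normal 0.0000 -1.0000 0.0000
    outer loop
      vertex 0.0 0.0 0.0
      vertex 28.0 0.0 21.0
      vertex 0.0 0.0 21.0
    endloop
  endfacet
  facet normal 0.0000 0.8858 0.4640
    outer loop
      vertex 0.0 0.0 21.0
      vertex 28.0 0.0 21.0
      vertex 28.0 11.0 0.0
    endloop
  endfacet
  facet normal 0.0000 0.8858 0.4640
    outer loop
      vertex 0.0 0.0 21.0
      vertex 28.0 11.0 0.0
      vertex 0.0 11.0 0.0
    endloop
  endfacet
  facet normal -1.0000 0.0000 0.0000
    outer loop
      vertex 0.0 0.0 21.0
      vertex 0.0 11.0 0.0
      vertex 0.0 0.0 0.0
    endloop
  endfacet
  facet normal 1.0000 0.0000 0.0000
    outer loop
      vertex 28.0 0.0 0.0
      vertex 28.0 11.0 0.0
      vertex 28.0 0.0 21.0
    endloop
  endfacet
endsolid part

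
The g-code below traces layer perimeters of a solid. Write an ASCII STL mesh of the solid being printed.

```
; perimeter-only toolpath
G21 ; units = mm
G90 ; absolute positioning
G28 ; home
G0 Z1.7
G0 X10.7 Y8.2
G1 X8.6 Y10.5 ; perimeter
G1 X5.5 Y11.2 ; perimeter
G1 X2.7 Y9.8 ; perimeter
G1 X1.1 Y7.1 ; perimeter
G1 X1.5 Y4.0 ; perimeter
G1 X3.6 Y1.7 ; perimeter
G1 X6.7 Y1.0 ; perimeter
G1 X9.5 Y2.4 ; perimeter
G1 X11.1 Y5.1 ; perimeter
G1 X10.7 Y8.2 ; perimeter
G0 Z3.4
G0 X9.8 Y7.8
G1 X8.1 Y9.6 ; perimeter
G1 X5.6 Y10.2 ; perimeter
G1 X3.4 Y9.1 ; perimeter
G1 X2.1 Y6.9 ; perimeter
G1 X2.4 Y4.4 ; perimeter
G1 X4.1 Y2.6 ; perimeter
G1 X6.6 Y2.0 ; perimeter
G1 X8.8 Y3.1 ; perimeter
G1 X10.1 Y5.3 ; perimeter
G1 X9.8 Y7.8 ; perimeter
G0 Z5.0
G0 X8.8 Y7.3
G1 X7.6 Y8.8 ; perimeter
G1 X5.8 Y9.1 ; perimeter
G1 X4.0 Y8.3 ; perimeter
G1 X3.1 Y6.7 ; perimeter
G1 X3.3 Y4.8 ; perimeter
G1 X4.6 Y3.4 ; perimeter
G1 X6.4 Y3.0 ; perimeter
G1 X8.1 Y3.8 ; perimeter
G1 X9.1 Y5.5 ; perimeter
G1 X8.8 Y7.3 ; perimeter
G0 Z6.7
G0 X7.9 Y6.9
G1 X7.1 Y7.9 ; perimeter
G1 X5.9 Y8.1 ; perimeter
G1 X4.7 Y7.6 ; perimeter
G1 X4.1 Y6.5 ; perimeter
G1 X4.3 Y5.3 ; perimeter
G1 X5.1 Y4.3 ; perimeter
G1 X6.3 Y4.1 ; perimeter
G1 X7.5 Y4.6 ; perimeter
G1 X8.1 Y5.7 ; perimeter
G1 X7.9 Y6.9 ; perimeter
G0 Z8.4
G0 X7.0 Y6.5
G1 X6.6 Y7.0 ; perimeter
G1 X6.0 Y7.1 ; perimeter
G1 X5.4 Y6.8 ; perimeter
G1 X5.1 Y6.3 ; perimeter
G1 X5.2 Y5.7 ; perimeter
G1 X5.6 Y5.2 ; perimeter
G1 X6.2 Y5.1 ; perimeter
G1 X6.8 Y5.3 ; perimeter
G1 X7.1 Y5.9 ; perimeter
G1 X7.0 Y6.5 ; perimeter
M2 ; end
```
solid part
  facet normal 0.0000 0.0000 -1.0000
    outer loop
      vertex 5.4 12.2 0.0
      vertex 9.1 11.4 0.0
      vertex 11.6 8.6 0.0
    endloop
  endfacet
  facet normal 0.0000 0.0000 -1.0000
    outer loop
      vertex 2.0 10.6 0.0
      vertex 5.4 12.2 0.0
      vertex 11.6 8.6 0.0
    endloop
  endfacet
  facet normal 0.0000 0.0000 -1.0000
    outer loop
      vertex 0.1 7.3 0.0
      vertex 2.0 10.6 0.0
      vertex 11.6 8.6 0.0
    endloop
  endfacet
  facet normal 0.0000 0.0000 -1.0000
    outer loop
      vertex 0.6 3.6 0.0
      vertex 0.1 7.3 0.0
      vertex 11.6 8.6 0.0
    endloop
  endfacet
  facet normal 0.0000 0.0000 -1.0000
    outer loop
      vertex 3.1 0.8 0.0
      vertex 0.6 3.6 0.0
      vertex 11.6 8.6 0.0
    endloop
  endfacet
  facet normal 0.0000 0.0000 -1.0000
    outer loop
      vertex 6.8 0.0 0.0
      vertex 3.1 0.8 0.0
      vertex 11.6 8.6 0.0
    endloop
  endfacet
  facet normal 0.0000 0.0000 -1.0000
    outer loop
      vertex 10.2 1.6 0.0
      vertex 6.8 0.0 0.0
      vertex 11.6 8.6 0.0
    endloop
  endfacet
  facet normal 0.0000 0.0000 -1.0000
    outer loop
      vertex 12.1 4.9 0.0
      vertex 10.2 1.6 0.0
      vertex 11.6 8.6 0.0
    endloop
  endfacet
  facet normal 0.6478 0.5784 0.4959
    outer loop
      vertex 11.6 8.6 0.0
      vertex 9.1 11.4 0.0
      vertex 6.1 6.1 10.1
    endloop
  endfacet
  facet normal 0.1832 0.8471 0.4989
    outer loop
      vertex 9.1 11.4 0.0
      vertex 5.4 12.2 0.0
      vertex 6.1 6.1 10.1
    endloop
  endfacet
  facet normal -0.3690 0.7841 0.4991
    outer loop
      vertex 5.4 12.2 0.0
      vertex 2.0 10.6 0.0
      vertex 6.1 6.1 10.1
    endloop
  endfacet
  facet normal -0.7516 0.4327 0.4979
    outer loop
      vertex 2.0 10.6 0.0
      vertex 0.1 7.3 0.0
      vertex 6.1 6.1 10.1
    endloop
  endfacet
  facet normal -0.8599 -0.1162 0.4970
    outer loop
      vertex 0.1 7.3 0.0
      vertex 0.6 3.6 0.0
      vertex 6.1 6.1 10.1
    endloop
  endfacet
  facet normal -0.6478 -0.5784 0.4959
    outer loop
      vertex 0.6 3.6 0.0
      vertex 3.1 0.8 0.0
      vertex 6.1 6.1 10.1
    endloop
  endfacet
  facet normal -0.1832 -0.8471 0.4989
    outer loop
      vertex 3.1 0.8 0.0
      vertex 6.8 0.0 0.0
      vertex 6.1 6.1 10.1
    endloop
  endfacet
  facet normal 0.3690 -0.7841 0.4991
    outer loop
      vertex 6.8 0.0 0.0
      vertex 10.2 1.6 0.0
      vertex 6.1 6.1 10.1
    endloop
  endfacet
  facet normal 0.7516 -0.4327 0.4979
    outer loop
      vertex 10.2 1.6 0.0
      vertex 12.1 4.9 0.0
      vertex 6.1 6.1 10.1
    endloop
  endfacet
  facet normal 0.8599 0.1162 0.4970
    outer loop
      vertex 12.1 4.9 0.0
      vertex 11.6 8.6 0.0
      vertex 6.1 6.1 10.1
    endloop
  endfacet
endsolid part

The G0 Z moves step by Δz≈1.7 mm. The G1 loops shrink linearly with z, so the solid tapers from its base footprint up to z≈10.1. Closing with a flat bottom cap and the tapered top and triangulating gives 18 facets — a regular 10-sided pyramid, base circumscribed radius ≈ 6.1 mm, apex at z ≈ 10.1 mm.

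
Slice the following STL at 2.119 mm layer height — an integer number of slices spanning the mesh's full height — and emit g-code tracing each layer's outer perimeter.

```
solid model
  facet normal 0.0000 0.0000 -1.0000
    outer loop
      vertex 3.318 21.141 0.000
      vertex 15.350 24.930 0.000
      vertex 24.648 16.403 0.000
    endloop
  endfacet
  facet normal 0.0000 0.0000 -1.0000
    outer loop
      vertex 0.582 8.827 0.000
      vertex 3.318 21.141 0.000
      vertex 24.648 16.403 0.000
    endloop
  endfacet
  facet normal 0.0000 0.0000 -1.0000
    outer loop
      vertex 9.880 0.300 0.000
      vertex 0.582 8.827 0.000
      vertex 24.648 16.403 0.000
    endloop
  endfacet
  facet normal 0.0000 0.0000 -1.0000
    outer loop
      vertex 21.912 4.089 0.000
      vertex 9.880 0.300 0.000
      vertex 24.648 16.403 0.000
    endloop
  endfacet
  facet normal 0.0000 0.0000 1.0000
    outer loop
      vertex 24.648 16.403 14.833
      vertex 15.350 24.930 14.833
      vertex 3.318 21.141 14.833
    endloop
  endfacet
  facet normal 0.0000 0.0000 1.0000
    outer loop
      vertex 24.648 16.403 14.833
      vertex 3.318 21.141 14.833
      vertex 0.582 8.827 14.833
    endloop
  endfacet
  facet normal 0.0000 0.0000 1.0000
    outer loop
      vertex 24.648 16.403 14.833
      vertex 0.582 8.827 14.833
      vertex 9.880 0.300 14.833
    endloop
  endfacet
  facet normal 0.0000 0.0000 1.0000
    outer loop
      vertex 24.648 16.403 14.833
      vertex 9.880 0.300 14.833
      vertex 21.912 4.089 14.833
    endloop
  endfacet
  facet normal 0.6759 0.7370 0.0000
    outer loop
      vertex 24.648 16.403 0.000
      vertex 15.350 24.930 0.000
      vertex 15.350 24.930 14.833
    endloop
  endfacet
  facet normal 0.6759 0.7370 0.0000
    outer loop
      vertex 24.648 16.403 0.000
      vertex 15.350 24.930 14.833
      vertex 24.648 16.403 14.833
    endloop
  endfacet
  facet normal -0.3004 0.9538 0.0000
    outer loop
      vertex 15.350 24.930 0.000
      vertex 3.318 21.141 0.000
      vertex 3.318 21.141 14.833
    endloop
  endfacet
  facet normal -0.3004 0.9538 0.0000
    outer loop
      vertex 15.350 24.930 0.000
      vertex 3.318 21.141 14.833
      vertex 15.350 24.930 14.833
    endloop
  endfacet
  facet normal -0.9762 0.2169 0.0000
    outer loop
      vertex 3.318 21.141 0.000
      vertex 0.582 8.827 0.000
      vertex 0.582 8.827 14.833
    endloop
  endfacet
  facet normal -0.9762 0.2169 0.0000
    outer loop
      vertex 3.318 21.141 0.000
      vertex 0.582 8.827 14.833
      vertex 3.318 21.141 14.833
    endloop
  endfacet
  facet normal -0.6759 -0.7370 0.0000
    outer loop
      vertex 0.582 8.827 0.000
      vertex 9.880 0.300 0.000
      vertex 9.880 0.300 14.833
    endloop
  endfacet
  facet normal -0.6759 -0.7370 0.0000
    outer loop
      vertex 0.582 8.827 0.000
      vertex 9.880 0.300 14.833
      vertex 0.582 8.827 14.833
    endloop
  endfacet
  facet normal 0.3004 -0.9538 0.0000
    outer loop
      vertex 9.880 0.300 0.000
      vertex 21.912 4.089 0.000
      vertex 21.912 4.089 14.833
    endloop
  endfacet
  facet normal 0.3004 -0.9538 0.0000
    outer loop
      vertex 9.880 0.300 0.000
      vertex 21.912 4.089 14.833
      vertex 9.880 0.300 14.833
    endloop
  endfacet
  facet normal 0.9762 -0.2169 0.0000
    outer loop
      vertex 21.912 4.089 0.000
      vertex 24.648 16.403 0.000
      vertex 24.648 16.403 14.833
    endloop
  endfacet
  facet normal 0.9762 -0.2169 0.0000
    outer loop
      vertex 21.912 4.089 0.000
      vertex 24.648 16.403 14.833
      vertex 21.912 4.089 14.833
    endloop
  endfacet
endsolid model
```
; perimeter-only toolpath
G21 ; units = mm
G90 ; absolute positioning
G28 ; home
; layer 1
G0 Z2.119
G0 X24.648 Y16.403
G1 X15.350 Y24.930
G1 X3.318 Y21.141
G1 X0.582 Y8.827
G1 X9.880 Y0.300
G1 X21.912 Y4.089
G1 X24.648 Y16.403
; layer 2
G0 Z4.238
G0 X24.648 Y16.403
G1 X15.350 Y24.930
G1 X3.318 Y21.141
G1 X0.582 Y8.827
G1 X9.880 Y0.300
G1 X21.912 Y4.089
G1 X24.648 Y16.403
; layer 3
G0 Z6.357
G0 X24.648 Y16.403
G1 X15.350 Y24.930
G1 X3.318 Y21.141
G1 X0.582 Y8.827
G1 X9.880 Y0.300
G1 X21.912 Y4.089
G1 X24.648 Y16.403
; layer 4
G0 Z8.476
G0 X24.648 Y16.403
G1 X15.350 Y24.930
G1 X3.318 Y21.141
G1 X0.582 Y8.827
G1 X9.880 Y0.300
G1 X21.912 Y4.089
G1 X24.648 Y16.403
; layer 5
G0 Z10.595
G0 X24.648 Y16.403
G1 X15.350 Y24.930
G1 X3.318 Y21.141
G1 X0.582 Y8.827
G1 X9.880 Y0.300
G1 X21.912 Y4.089
G1 X24.648 Y16.403
; layer 6
G0 Z12.714
G0 X24.648 Y16.403
G1 X15.350 Y24.930
G1 X3.318 Y21.141
G1 X0.582 Y8.827
G1 X9.880 Y0.300
G1 X21.912 Y4.089
G1 X24.648 Y16.403
; layer 7
G0 Z14.833
G0 X24.648 Y16.403
G1 X15.350 Y24.930
G1 X3.318 Y21.141
G1 X0.582 Y8.827
G1 X9.880 Y0.300
G1 X21.912 Y4.089
G1 X24.648 Y16.403
M2 ; end

The solid is a regular 6-sided prism (a cylinder approximated with 6 flat sides), circumscribed radius ≈ 12.6 mm, height ≈ 14.8 mm. Slicing at Δz = 2.119 mm — 7 equal slices spanning the solid's height, so layer i sits at z = i·h/7 — gives 7 non-empty perimeters. Each is a 6-segment closed polygon; G0 lifts to the layer z and rapids to the start vertex, then G1 traces the edges.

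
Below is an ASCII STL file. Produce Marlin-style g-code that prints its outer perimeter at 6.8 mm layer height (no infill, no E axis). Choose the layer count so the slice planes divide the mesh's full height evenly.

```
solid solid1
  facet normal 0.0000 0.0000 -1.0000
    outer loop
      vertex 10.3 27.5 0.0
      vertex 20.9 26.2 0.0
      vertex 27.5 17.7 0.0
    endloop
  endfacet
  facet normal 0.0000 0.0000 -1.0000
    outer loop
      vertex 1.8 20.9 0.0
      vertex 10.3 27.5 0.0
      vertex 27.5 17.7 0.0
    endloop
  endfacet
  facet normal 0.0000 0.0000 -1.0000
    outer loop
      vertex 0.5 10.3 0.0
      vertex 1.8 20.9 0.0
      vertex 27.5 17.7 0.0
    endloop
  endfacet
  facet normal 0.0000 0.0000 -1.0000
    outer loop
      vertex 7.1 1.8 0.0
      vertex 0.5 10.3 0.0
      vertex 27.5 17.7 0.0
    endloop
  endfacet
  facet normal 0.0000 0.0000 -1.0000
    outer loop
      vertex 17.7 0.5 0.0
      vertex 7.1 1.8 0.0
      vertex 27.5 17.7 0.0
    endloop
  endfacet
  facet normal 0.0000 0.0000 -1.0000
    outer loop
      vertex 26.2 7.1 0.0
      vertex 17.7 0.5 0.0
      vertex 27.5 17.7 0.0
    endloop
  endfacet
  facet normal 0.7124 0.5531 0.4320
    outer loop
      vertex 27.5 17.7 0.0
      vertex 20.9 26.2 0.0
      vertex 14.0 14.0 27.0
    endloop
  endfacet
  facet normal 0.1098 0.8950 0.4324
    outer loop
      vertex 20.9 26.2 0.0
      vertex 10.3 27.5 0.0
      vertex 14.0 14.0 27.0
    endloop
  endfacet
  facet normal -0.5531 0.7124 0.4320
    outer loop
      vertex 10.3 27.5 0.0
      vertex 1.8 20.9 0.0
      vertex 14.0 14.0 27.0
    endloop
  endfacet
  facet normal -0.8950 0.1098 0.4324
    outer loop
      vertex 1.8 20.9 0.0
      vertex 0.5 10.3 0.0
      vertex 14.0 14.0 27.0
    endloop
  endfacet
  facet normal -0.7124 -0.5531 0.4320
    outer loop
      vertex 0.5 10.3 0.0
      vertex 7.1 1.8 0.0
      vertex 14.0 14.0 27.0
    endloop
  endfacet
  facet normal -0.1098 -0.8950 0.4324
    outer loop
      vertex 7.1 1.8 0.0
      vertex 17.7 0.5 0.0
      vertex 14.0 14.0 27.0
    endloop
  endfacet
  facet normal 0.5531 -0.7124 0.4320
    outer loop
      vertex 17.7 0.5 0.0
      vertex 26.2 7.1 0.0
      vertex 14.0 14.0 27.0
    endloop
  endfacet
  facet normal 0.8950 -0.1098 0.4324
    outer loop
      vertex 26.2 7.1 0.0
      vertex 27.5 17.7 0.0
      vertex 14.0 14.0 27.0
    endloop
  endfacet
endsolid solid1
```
; perimeter-only toolpath
G21 ; units = mm
G90 ; absolute positioning
G28 ; home
; layer 1
G0 Z6.8
G0 X24.1 Y16.8
G1 X19.2 Y23.1
G1 X11.2 Y24.1
G1 X4.8 Y19.2
G1 X3.9 Y11.2
G1 X8.8 Y4.8
G1 X16.8 Y3.9
G1 X23.1 Y8.8
G1 X24.1 Y16.8
; layer 2
G0 Z13.5
G0 X20.8 Y15.8
G1 X17.4 Y20.1
G1 X12.2 Y20.8
G1 X7.9 Y17.4
G1 X7.2 Y12.2
G1 X10.6 Y7.9
G1 X15.8 Y7.2
G1 X20.1 Y10.6
G1 X20.8 Y15.8
; layer 3
G0 Z20.2
G0 X17.4 Y14.9
G1 X15.7 Y17.1
G1 X13.1 Y17.4
G1 X10.9 Y15.7
G1 X10.6 Y13.1
G1 X12.3 Y10.9
G1 X14.9 Y10.6
G1 X17.1 Y12.3
G1 X17.4 Y14.9
M2 ; end

The solid is a regular 8-sided pyramid, base circumscribed radius ≈ 14 mm, apex at z ≈ 27 mm. Slicing at Δz = 6.8 mm — 4 equal slices spanning the solid's height, so layer i sits at z = i·h/4 — gives 3 non-empty perimeters. Each is a 8-segment closed polygon; G0 lifts to the layer z and rapids to the start vertex, then G1 traces the edges. The cross-section shrinks linearly with z (the slice at the apex is degenerate and omitted).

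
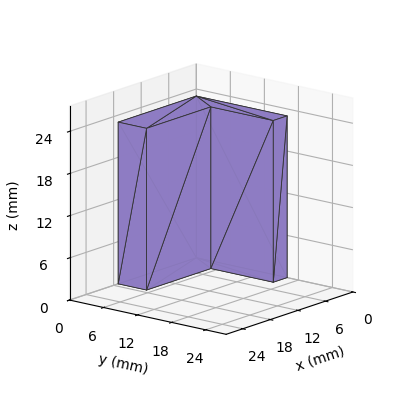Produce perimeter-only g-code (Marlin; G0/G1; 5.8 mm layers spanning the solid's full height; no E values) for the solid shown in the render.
Reading the render: the shape is an L-shaped prism: outer 17 × 16 mm, arm thicknesses ≈ 5 mm (horizontal) and 3 mm (vertical), extruded 23 mm in z (dimensions read to the nearest mm from the axis ticks). For the g-code, the solid's height is divided into equal slices at the stated Δz and each level perimeter traced with G1 moves after a G0 lift.

; perimeter-only toolpath
G21 ; units = mm
G90 ; absolute positioning
G28 ; home
; layer 1
G0 Z5.8
G0 X0.0 Y0.0
G1 X17.0 Y0.0
G1 X17.0 Y5.0
G1 X3.0 Y5.0
G1 X3.0 Y16.0
G1 X0.0 Y16.0
G1 X0.0 Y0.0
; layer 2
G0 Z11.5
G0 X0.0 Y0.0
G1 X17.0 Y0.0
G1 X17.0 Y5.0
G1 X3.0 Y5.0
G1 X3.0 Y16.0
G1 X0.0 Y16.0
G1 X0.0 Y0.0
; layer 3
G0 Z17.2
G0 X0.0 Y0.0
G1 X17.0 Y0.0
G1 X17.0 Y5.0
G1 X3.0 Y5.0
G1 X3.0 Y16.0
G1 X0.0 Y16.0
G1 X0.0 Y0.0
; layer 4
G0 Z23.0
G0 X0.0 Y0.0
G1 X17.0 Y0.0
G1 X17.0 Y5.0
G1 X3.0 Y5.0
G1 X3.0 Y16.0
G1 X0.0 Y16.0
G1 X0.0 Y0.0
M2 ; end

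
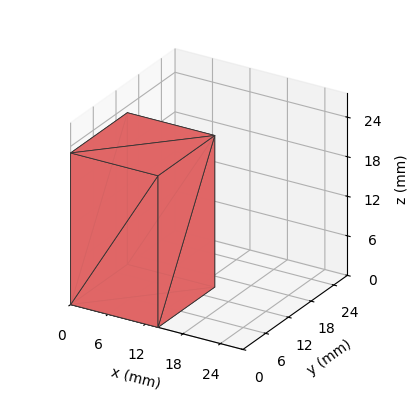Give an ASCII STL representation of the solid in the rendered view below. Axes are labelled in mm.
Reading the render: the shape is a rectangular box, roughly 14 × 15 mm footprint and 23 mm tall (dimensions read to the nearest mm from the axis ticks). For the STL, each face is triangulated and given an outward normal.

solid part
  facet normal 0.0000 0.0000 -1.0000
    outer loop
      vertex 14.00 15.00 0.00
      vertex 14.00 0.00 0.00
      vertex 0.00 0.00 0.00
    endloop
  endfacet
  facet normal 0.0000 0.0000 -1.0000
    outer loop
      vertex 0.00 15.00 0.00
      vertex 14.00 15.00 0.00
      vertex 0.00 0.00 0.00
    endloop
  endfacet
  facet normal 0.0000 0.0000 1.0000
    outer loop
      vertex 0.00 0.00 23.00
      vertex 14.00 0.00 23.00
      vertex 14.00 15.00 23.00
    endloop
  endfacet
  facet normal 0.0000 0.0000 1.0000
    outer loop
      vertex 0.00 0.00 23.00
      vertex 14.00 15.00 23.00
      vertex 0.00 15.00 23.00
    endloop
  endfacet
  facet normal 0.0000 -1.0000 0.0000
    outer loop
      vertex 0.00 0.00 0.00
      vertex 14.00 0.00 0.00
      vertex 14.00 0.00 23.00
    endloop
  endfacet
  facet normal 0.0000 -1.0000 0.0000
    outer loop
      vertex 0.00 0.00 0.00
      vertex 14.00 0.00 23.00
      vertex 0.00 0.00 23.00
    endloop
  endfacet
  facet normal 0.0000 1.0000 0.0000
    outer loop
      vertex 14.00 15.00 23.00
      vertex 14.00 15.00 0.00
      vertex 0.00 15.00 0.00
    endloop
  endfacet
  facet normal 0.0000 1.0000 0.0000
    outer loop
      vertex 0.00 15.00 23.00
      vertex 14.00 15.00 23.00
      vertex 0.00 15.00 0.00
    endloop
  endfacet
  facet normal -1.0000 0.0000 0.0000
    outer loop
      vertex 0.00 15.00 23.00
      vertex 0.00 15.00 0.00
      vertex 0.00 0.00 0.00
    endloop
  endfacet
  facet normal -1.0000 0.0000 0.0000
    outer loop
      vertex 0.00 0.00 23.00
      vertex 0.00 15.00 23.00
      vertex 0.00 0.00 0.00
    endloop
  endfacet
  facet normal 1.0000 0.0000 0.0000
    outer loop
      vertex 14.00 0.00 0.00
      vertex 14.00 15.00 0.00
      vertex 14.00 15.00 23.00
    endloop
  endfacet
  facet normal 1.0000 0.0000 0.0000
    outer loop
      vertex 14.00 0.00 0.00
      vertex 14.00 15.00 23.00
      vertex 14.00 0.00 23.00
    endloop
  endfacet
endsolid part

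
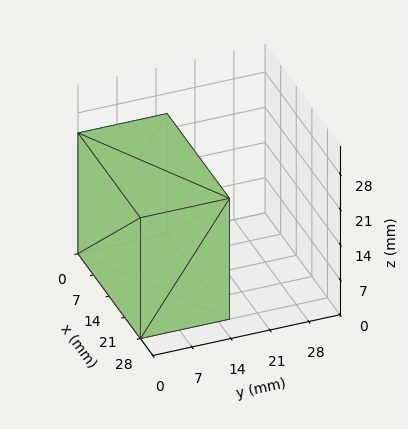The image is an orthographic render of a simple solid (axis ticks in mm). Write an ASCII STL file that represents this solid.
Reading the render: the shape is a rectangular box, roughly 28 × 16 mm footprint and 24 mm tall (dimensions read to the nearest mm from the axis ticks). For the STL, each face is triangulated and given an outward normal.

solid part
  facet normal 0.0000 0.0000 -1.0000
    outer loop
      vertex 28.00 16.00 0.00
      vertex 28.00 0.00 0.00
      vertex 0.00 0.00 0.00
    endloop
  endfacet
  facet normal 0.0000 0.0000 -1.0000
    outer loop
      vertex 0.00 16.00 0.00
      vertex 28.00 16.00 0.00
      vertex 0.00 0.00 0.00
    endloop
  endfacet
  facet normal 0.0000 0.0000 1.0000
    outer loop
      vertex 0.00 0.00 24.00
      vertex 28.00 0.00 24.00
      vertex 28.00 16.00 24.00
    endloop
  endfacet
  facet normal 0.0000 0.0000 1.0000
    outer loop
      vertex 0.00 0.00 24.00
      vertex 28.00 16.00 24.00
      vertex 0.00 16.00 24.00
    endloop
  endfacet
  facet normal 0.0000 -1.0000 0.0000
    outer loop
      vertex 0.00 0.00 0.00
      vertex 28.00 0.00 0.00
      vertex 28.00 0.00 24.00
    endloop
  endfacet
  facet normal 0.0000 -1.0000 0.0000
    outer loop
      vertex 0.00 0.00 0.00
      vertex 28.00 0.00 24.00
      vertex 0.00 0.00 24.00
    endloop
  endfacet
  facet normal 0.0000 1.0000 0.0000
    outer loop
      vertex 28.00 16.00 24.00
      vertex 28.00 16.00 0.00
      vertex 0.00 16.00 0.00
    endloop
  endfacet
  facet normal 0.0000 1.0000 0.0000
    outer loop
      vertex 0.00 16.00 24.00
      vertex 28.00 16.00 24.00
      vertex 0.00 16.00 0.00
    endloop
  endfacet
  facet normal -1.0000 0.0000 0.0000
    outer loop
      vertex 0.00 16.00 24.00
      vertex 0.00 16.00 0.00
      vertex 0.00 0.00 0.00
    endloop
  endfacet
  facet normal -1.0000 0.0000 0.0000
    outer loop
      vertex 0.00 0.00 24.00
      vertex 0.00 16.00 24.00
      vertex 0.00 0.00 0.00
    endloop
  endfacet
  facet normal 1.0000 0.0000 0.0000
    outer loop
      vertex 28.00 0.00 0.00
      vertex 28.00 16.00 0.00
      vertex 28.00 16.00 24.00
    endloop
  endfacet
  facet normal 1.0000 0.0000 0.0000
    outer loop
      vertex 28.00 0.00 0.00
      vertex 28.00 16.00 24.00
      vertex 28.00 0.00 24.00
    endloop
  endfacet
endsolid part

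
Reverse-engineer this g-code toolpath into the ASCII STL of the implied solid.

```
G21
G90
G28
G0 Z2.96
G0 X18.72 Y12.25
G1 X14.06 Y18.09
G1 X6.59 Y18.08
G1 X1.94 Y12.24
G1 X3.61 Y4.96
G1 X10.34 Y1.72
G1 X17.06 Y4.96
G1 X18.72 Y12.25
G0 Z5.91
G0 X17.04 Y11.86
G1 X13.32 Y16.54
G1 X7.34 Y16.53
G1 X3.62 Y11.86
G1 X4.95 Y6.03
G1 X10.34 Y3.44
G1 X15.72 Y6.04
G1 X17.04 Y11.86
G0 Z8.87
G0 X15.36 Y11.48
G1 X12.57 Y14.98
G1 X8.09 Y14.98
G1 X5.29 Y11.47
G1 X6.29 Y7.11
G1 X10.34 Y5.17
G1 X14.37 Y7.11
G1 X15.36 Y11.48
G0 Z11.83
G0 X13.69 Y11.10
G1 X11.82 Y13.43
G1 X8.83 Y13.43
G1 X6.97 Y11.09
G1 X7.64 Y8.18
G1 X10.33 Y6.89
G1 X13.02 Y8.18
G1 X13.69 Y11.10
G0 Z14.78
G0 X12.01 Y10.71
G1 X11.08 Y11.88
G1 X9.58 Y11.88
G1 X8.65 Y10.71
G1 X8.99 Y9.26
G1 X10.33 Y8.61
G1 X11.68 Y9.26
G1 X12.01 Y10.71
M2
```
solid part
  facet normal 0.0000 0.0000 -1.0000
    outer loop
      vertex 5.84 19.63 0.00
      vertex 14.81 19.64 0.00
      vertex 20.40 12.63 0.00
    endloop
  endfacet
  facet normal 0.0000 0.0000 -1.0000
    outer loop
      vertex 0.26 12.62 0.00
      vertex 5.84 19.63 0.00
      vertex 20.40 12.63 0.00
    endloop
  endfacet
  facet normal 0.0000 0.0000 -1.0000
    outer loop
      vertex 2.26 3.88 0.00
      vertex 0.26 12.62 0.00
      vertex 20.40 12.63 0.00
    endloop
  endfacet
  facet normal 0.0000 0.0000 -1.0000
    outer loop
      vertex 10.34 0.00 0.00
      vertex 2.26 3.88 0.00
      vertex 20.40 12.63 0.00
    endloop
  endfacet
  facet normal 0.0000 0.0000 -1.0000
    outer loop
      vertex 18.41 3.89 0.00
      vertex 10.34 0.00 0.00
      vertex 20.40 12.63 0.00
    endloop
  endfacet
  facet normal 0.6923 0.5521 0.4646
    outer loop
      vertex 20.40 12.63 0.00
      vertex 14.81 19.64 0.00
      vertex 10.33 10.33 17.74
    endloop
  endfacet
  facet normal -0.0010 0.8856 0.4645
    outer loop
      vertex 14.81 19.64 0.00
      vertex 5.84 19.63 0.00
      vertex 10.33 10.33 17.74
    endloop
  endfacet
  facet normal -0.6929 0.5515 0.4645
    outer loop
      vertex 5.84 19.63 0.00
      vertex 0.26 12.62 0.00
      vertex 10.33 10.33 17.74
    endloop
  endfacet
  facet normal -0.8632 -0.1975 0.4645
    outer loop
      vertex 0.26 12.62 0.00
      vertex 2.26 3.88 0.00
      vertex 10.33 10.33 17.74
    endloop
  endfacet
  facet normal -0.3833 -0.7983 0.4646
    outer loop
      vertex 2.26 3.88 0.00
      vertex 10.34 0.00 0.00
      vertex 10.33 10.33 17.74
    endloop
  endfacet
  facet normal 0.3845 -0.7976 0.4647
    outer loop
      vertex 10.34 0.00 0.00
      vertex 18.41 3.89 0.00
      vertex 10.33 10.33 17.74
    endloop
  endfacet
  facet normal 0.8634 -0.1966 0.4646
    outer loop
      vertex 18.41 3.89 0.00
      vertex 20.40 12.63 0.00
      vertex 10.33 10.33 17.74
    endloop
  endfacet
endsolid part

The G0 Z moves step by Δz≈2.96 mm. The G1 loops shrink linearly with z, so the solid tapers from its base footprint up to z≈17.7. Closing with a flat bottom cap and the tapered top and triangulating gives 12 facets — a regular 7-sided pyramid, base circumscribed radius ≈ 10.3 mm, apex at z ≈ 17.7 mm.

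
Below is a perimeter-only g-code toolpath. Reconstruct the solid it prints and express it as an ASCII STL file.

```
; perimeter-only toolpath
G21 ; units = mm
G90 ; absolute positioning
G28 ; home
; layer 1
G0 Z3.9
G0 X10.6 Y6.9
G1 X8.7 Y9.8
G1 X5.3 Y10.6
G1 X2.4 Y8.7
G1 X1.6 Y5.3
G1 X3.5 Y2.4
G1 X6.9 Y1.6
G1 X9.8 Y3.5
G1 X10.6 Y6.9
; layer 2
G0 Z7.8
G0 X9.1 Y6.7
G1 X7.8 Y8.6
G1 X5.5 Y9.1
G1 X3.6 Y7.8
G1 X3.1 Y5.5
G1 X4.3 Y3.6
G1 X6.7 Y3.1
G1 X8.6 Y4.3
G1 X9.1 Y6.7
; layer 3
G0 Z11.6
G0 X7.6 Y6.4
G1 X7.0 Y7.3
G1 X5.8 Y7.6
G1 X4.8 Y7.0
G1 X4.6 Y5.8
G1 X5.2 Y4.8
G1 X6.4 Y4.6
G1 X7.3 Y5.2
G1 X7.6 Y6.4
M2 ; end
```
solid part
  facet normal 0.0000 0.0000 -1.0000
    outer loop
      vertex 5.0 12.1 0.0
      vertex 9.6 11.1 0.0
      vertex 12.1 7.2 0.0
    endloop
  endfacet
  facet normal 0.0000 0.0000 -1.0000
    outer loop
      vertex 1.1 9.6 0.0
      vertex 5.0 12.1 0.0
      vertex 12.1 7.2 0.0
    endloop
  endfacet
  facet normal 0.0000 0.0000 -1.0000
    outer loop
      vertex 0.1 5.0 0.0
      vertex 1.1 9.6 0.0
      vertex 12.1 7.2 0.0
    endloop
  endfacet
  facet normal 0.0000 0.0000 -1.0000
    outer loop
      vertex 2.6 1.1 0.0
      vertex 0.1 5.0 0.0
      vertex 12.1 7.2 0.0
    endloop
  endfacet
  facet normal 0.0000 0.0000 -1.0000
    outer loop
      vertex 7.2 0.1 0.0
      vertex 2.6 1.1 0.0
      vertex 12.1 7.2 0.0
    endloop
  endfacet
  facet normal 0.0000 0.0000 -1.0000
    outer loop
      vertex 11.1 2.6 0.0
      vertex 7.2 0.1 0.0
      vertex 12.1 7.2 0.0
    endloop
  endfacet
  facet normal 0.7911 0.5071 0.3422
    outer loop
      vertex 12.1 7.2 0.0
      vertex 9.6 11.1 0.0
      vertex 6.1 6.1 15.5
    endloop
  endfacet
  facet normal 0.1997 0.9185 0.3414
    outer loop
      vertex 9.6 11.1 0.0
      vertex 5.0 12.1 0.0
      vertex 6.1 6.1 15.5
    endloop
  endfacet
  facet normal -0.5071 0.7911 0.3422
    outer loop
      vertex 5.0 12.1 0.0
      vertex 1.1 9.6 0.0
      vertex 6.1 6.1 15.5
    endloop
  endfacet
  facet normal -0.9185 0.1997 0.3414
    outer loop
      vertex 1.1 9.6 0.0
      vertex 0.1 5.0 0.0
      vertex 6.1 6.1 15.5
    endloop
  endfacet
  facet normal -0.7911 -0.5071 0.3422
    outer loop
      vertex 0.1 5.0 0.0
      vertex 2.6 1.1 0.0
      vertex 6.1 6.1 15.5
    endloop
  endfacet
  facet normal -0.1997 -0.9185 0.3414
    outer loop
      vertex 2.6 1.1 0.0
      vertex 7.2 0.1 0.0
      vertex 6.1 6.1 15.5
    endloop
  endfacet
  facet normal 0.5071 -0.7911 0.3422
    outer loop
      vertex 7.2 0.1 0.0
      vertex 11.1 2.6 0.0
      vertex 6.1 6.1 15.5
    endloop
  endfacet
  facet normal 0.9185 -0.1997 0.3414
    outer loop
      vertex 11.1 2.6 0.0
      vertex 12.1 7.2 0.0
      vertex 6.1 6.1 15.5
    endloop
  endfacet
endsolid part

The G0 Z moves step by Δz≈3.9 mm. The G1 loops shrink linearly with z, so the solid tapers from its base footprint up to z≈15.5. Closing with a flat bottom cap and the tapered top and triangulating gives 14 facets — a regular 8-sided pyramid, base circumscribed radius ≈ 6.1 mm, apex at z ≈ 15.5 mm.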